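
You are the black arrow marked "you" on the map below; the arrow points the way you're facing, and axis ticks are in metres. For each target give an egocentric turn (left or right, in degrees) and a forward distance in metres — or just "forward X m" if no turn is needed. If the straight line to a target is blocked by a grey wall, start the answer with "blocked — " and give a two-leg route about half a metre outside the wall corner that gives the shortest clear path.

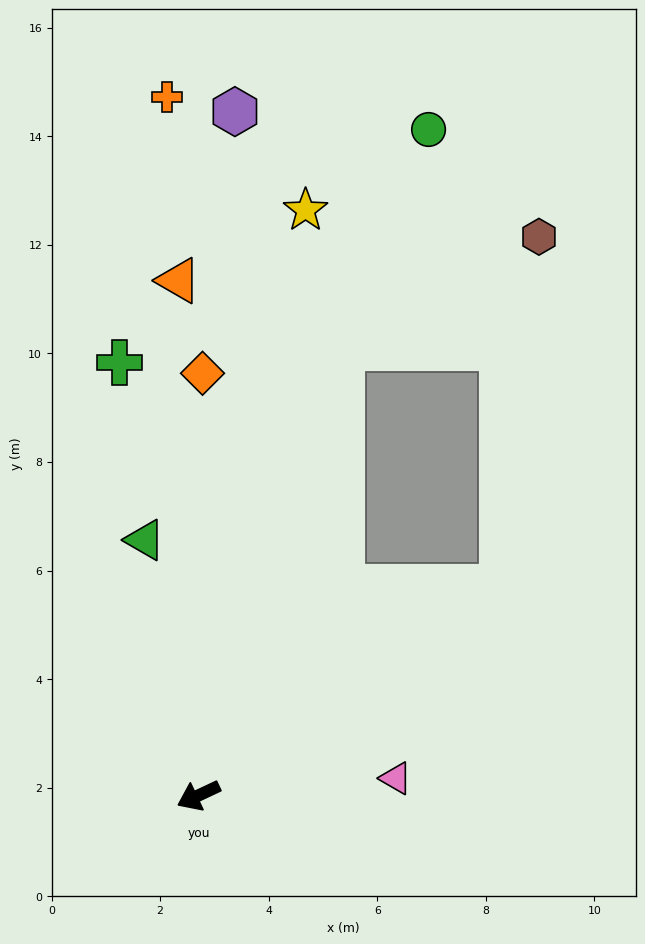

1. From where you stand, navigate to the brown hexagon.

blocked — turn right 133°, forward 8.7 m, then turn right 43°, forward 4.2 m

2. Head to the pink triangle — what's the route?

turn left 160°, forward 3.6 m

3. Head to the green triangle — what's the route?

turn right 103°, forward 4.8 m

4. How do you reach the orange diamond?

turn right 116°, forward 7.8 m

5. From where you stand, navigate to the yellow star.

turn right 126°, forward 11.0 m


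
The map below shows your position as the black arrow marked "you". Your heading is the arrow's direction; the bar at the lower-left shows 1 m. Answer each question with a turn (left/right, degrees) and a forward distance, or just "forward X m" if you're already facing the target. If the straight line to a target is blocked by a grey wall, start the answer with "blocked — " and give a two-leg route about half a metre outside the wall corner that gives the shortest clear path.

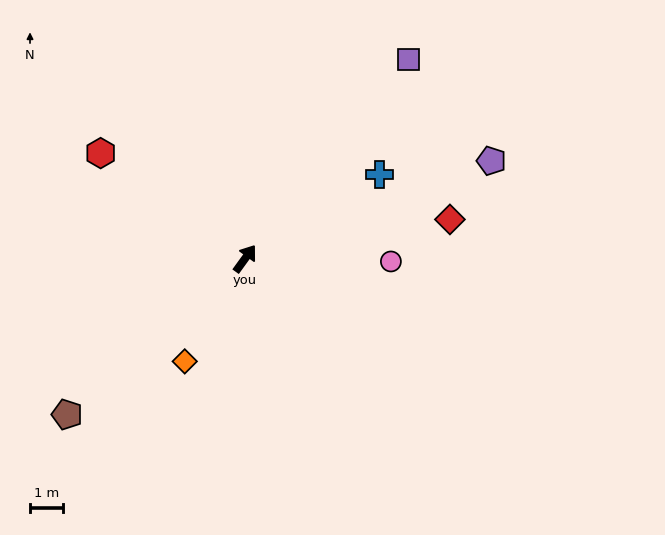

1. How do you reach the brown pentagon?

turn left 167°, forward 7.2 m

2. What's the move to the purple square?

turn right 4°, forward 7.9 m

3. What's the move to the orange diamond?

turn right 174°, forward 3.6 m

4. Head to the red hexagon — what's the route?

turn left 90°, forward 5.5 m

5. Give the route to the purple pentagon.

turn right 32°, forward 8.1 m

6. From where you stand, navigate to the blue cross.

turn right 22°, forward 4.8 m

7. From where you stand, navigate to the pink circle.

turn right 55°, forward 4.5 m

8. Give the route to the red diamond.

turn right 43°, forward 6.4 m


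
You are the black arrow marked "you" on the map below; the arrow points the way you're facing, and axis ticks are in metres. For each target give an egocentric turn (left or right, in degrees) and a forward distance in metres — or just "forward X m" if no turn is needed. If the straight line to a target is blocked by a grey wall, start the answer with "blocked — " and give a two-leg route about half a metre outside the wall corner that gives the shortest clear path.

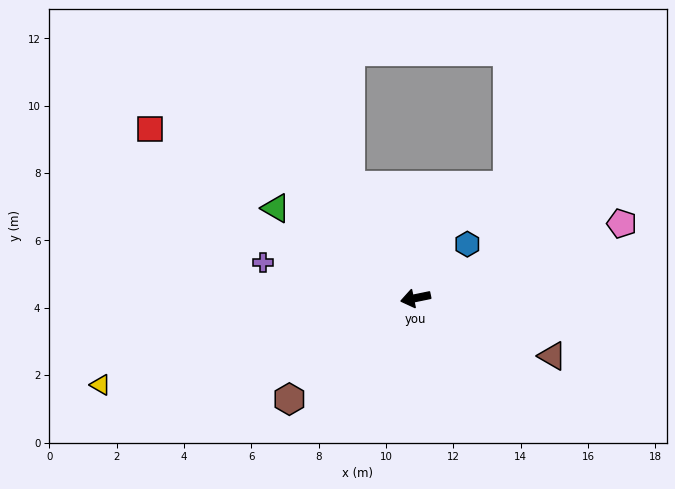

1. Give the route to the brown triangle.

turn left 145°, forward 4.4 m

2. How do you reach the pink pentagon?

turn right 172°, forward 6.5 m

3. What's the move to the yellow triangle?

turn left 4°, forward 9.7 m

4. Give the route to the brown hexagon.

turn left 27°, forward 4.8 m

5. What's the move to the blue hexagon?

turn right 145°, forward 2.2 m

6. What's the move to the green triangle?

turn right 44°, forward 4.9 m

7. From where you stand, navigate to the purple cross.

turn right 25°, forward 4.7 m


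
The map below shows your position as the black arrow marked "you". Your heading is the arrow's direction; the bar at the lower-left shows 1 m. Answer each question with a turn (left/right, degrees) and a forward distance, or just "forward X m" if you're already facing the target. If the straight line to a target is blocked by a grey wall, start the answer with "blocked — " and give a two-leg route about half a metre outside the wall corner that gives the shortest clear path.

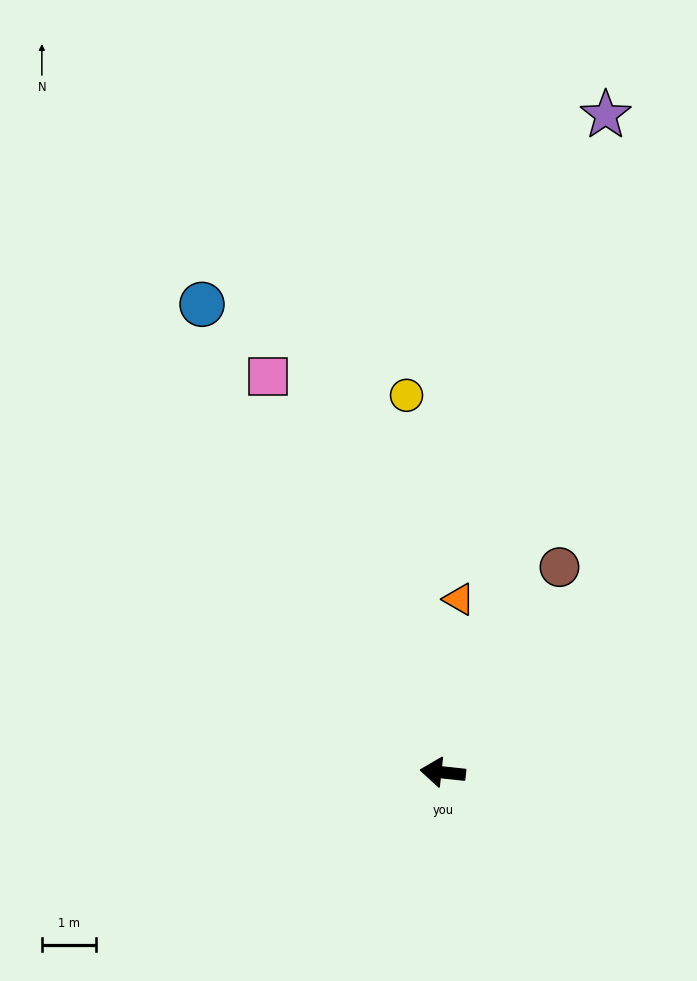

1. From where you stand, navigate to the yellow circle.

turn right 78°, forward 7.0 m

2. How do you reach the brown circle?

turn right 113°, forward 4.3 m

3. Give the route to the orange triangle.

turn right 89°, forward 3.2 m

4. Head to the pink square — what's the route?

turn right 60°, forward 8.0 m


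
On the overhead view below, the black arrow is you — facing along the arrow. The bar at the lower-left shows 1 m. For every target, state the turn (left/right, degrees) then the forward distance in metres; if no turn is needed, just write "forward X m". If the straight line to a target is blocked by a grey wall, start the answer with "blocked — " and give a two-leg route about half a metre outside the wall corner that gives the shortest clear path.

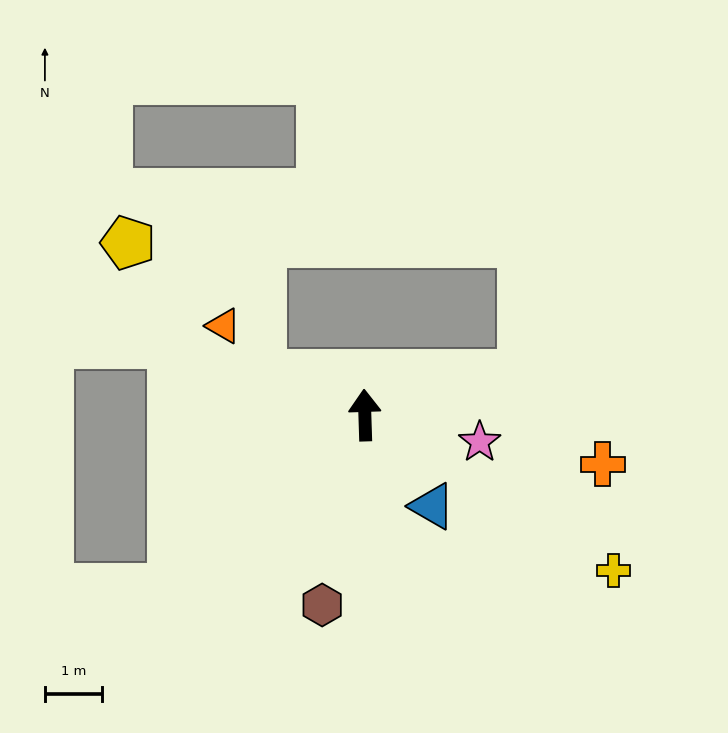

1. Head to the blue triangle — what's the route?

turn right 145°, forward 2.0 m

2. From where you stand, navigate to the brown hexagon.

turn left 165°, forward 3.4 m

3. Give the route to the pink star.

turn right 105°, forward 2.1 m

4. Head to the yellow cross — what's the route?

turn right 124°, forward 5.1 m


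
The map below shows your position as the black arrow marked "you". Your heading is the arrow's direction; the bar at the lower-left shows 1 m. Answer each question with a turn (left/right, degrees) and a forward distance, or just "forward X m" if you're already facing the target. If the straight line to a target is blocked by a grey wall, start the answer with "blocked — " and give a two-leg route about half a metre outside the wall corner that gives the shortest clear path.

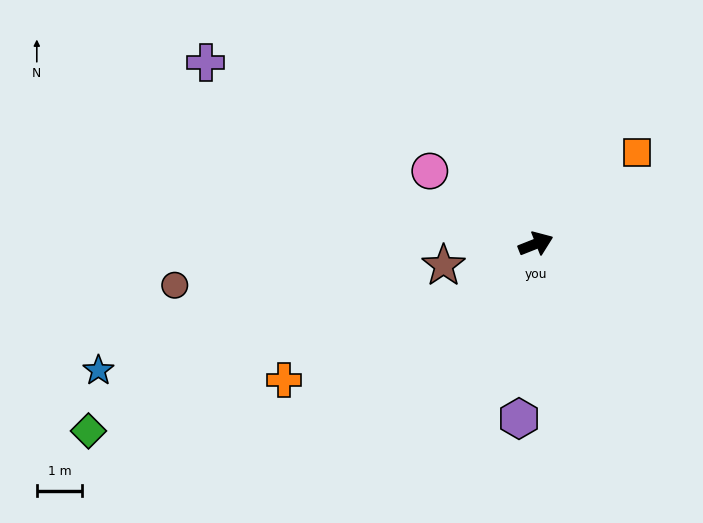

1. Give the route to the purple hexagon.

turn right 117°, forward 3.9 m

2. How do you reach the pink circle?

turn left 124°, forward 2.9 m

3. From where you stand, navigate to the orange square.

turn left 20°, forward 3.0 m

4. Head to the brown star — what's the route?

turn left 172°, forward 2.1 m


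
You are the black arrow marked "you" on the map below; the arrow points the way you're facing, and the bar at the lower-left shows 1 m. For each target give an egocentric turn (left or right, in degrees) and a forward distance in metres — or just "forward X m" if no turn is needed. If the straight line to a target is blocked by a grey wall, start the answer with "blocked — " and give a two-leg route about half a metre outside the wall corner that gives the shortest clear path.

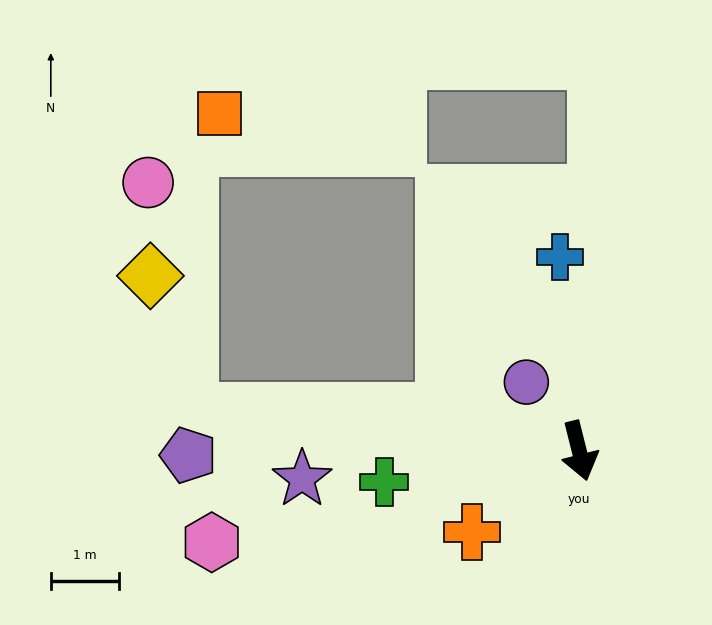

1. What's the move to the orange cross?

turn right 67°, forward 2.0 m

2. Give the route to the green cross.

turn right 95°, forward 2.9 m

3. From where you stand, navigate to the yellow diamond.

blocked — turn right 110°, forward 5.7 m, then turn right 68°, forward 2.1 m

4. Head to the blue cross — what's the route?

turn left 172°, forward 2.9 m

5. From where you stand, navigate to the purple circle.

turn right 156°, forward 1.3 m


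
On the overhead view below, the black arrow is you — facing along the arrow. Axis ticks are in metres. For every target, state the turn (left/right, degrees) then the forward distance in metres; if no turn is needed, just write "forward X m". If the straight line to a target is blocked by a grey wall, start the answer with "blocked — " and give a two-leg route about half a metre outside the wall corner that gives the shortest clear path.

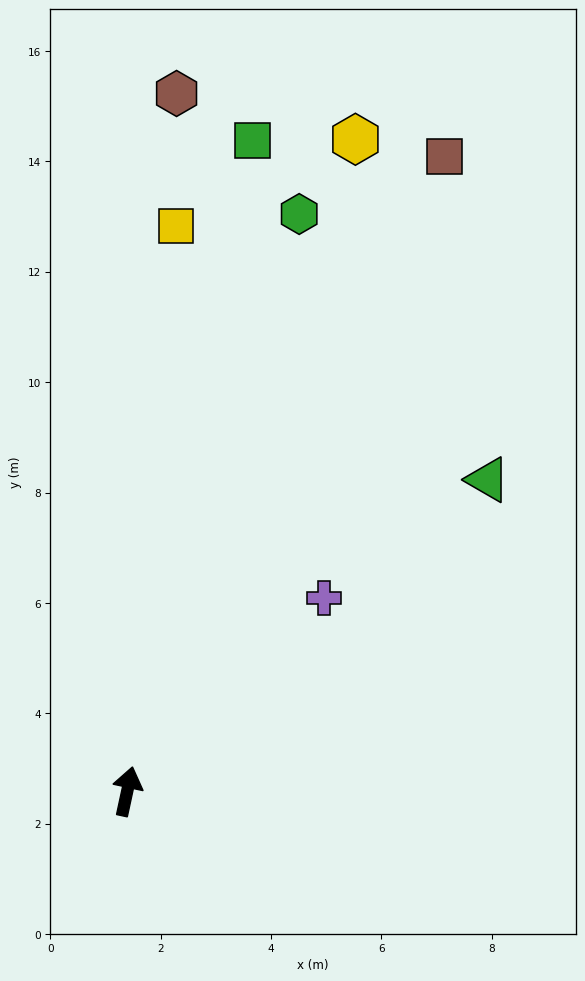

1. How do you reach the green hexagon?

turn right 4°, forward 10.9 m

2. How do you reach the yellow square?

turn left 7°, forward 10.3 m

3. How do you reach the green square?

forward 12.0 m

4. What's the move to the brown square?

turn right 14°, forward 12.9 m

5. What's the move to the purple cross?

turn right 33°, forward 5.0 m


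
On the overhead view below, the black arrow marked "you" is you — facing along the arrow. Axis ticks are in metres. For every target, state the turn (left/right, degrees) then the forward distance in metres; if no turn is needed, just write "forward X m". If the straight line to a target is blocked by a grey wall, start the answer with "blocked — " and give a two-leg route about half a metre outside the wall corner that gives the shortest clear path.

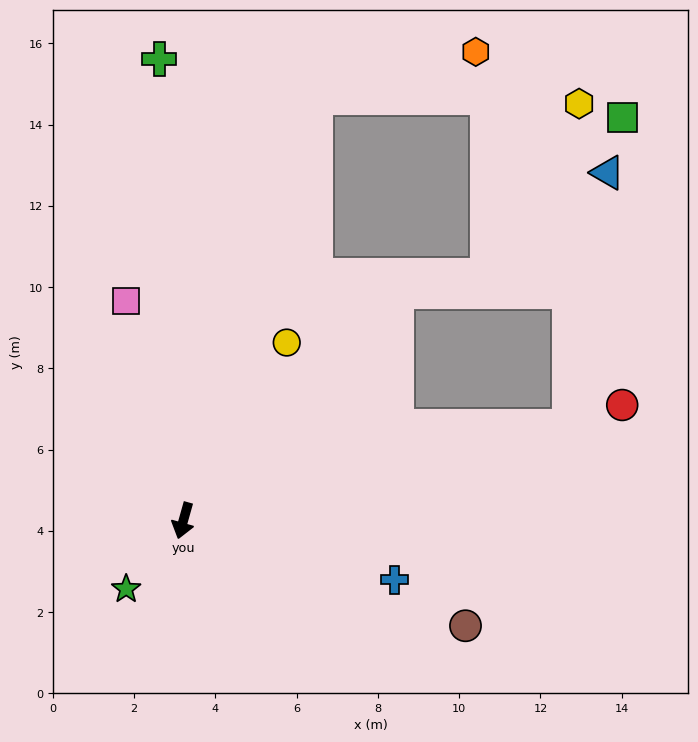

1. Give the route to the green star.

turn right 24°, forward 2.2 m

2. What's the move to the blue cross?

turn left 90°, forward 5.4 m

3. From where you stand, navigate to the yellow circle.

turn left 166°, forward 5.1 m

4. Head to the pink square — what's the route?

turn right 150°, forward 5.6 m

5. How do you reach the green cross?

turn right 161°, forward 11.4 m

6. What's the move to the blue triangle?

blocked — turn left 119°, forward 9.8 m, then turn left 68°, forward 6.3 m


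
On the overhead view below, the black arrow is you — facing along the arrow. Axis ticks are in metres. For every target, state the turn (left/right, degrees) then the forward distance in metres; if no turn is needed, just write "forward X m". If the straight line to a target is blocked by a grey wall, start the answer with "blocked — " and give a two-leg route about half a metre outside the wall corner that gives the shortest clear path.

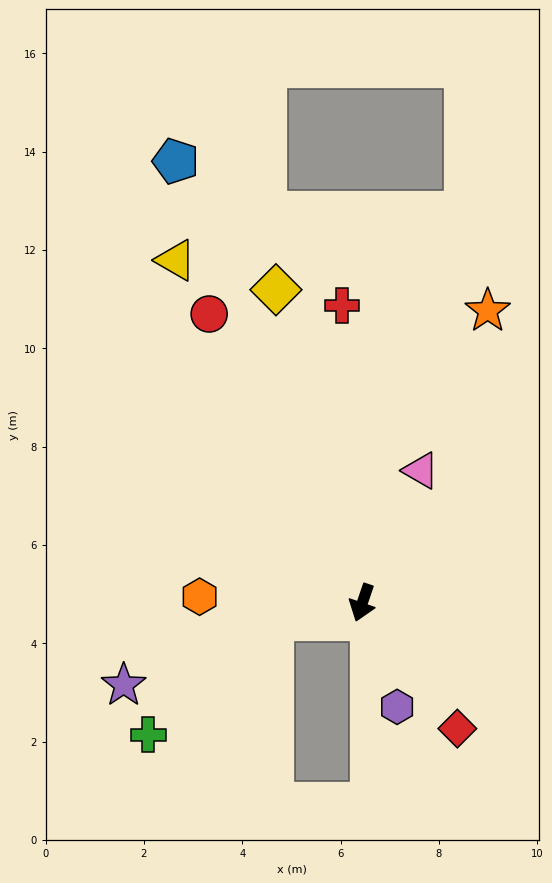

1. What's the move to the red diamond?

turn left 56°, forward 3.2 m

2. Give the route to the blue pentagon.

turn right 138°, forward 9.7 m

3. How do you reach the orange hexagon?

turn right 73°, forward 3.3 m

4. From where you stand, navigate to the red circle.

turn right 133°, forward 6.6 m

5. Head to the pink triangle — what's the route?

turn left 175°, forward 2.9 m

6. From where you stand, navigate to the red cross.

turn right 157°, forward 6.1 m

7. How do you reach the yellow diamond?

turn right 146°, forward 6.6 m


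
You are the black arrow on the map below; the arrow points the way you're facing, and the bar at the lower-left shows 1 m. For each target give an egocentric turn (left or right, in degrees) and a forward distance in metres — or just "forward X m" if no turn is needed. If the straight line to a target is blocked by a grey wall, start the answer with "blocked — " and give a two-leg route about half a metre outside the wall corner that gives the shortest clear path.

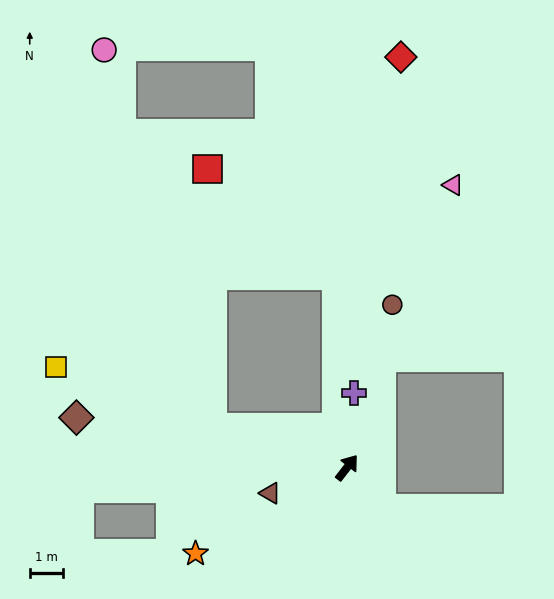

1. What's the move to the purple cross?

turn left 33°, forward 2.2 m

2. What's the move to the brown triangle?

turn left 146°, forward 2.4 m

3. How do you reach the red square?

blocked — turn left 111°, forward 4.1 m, then turn right 72°, forward 7.7 m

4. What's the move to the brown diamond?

turn left 117°, forward 8.2 m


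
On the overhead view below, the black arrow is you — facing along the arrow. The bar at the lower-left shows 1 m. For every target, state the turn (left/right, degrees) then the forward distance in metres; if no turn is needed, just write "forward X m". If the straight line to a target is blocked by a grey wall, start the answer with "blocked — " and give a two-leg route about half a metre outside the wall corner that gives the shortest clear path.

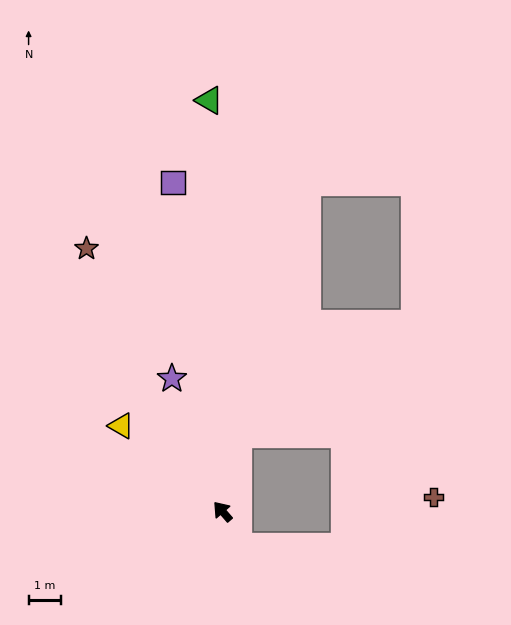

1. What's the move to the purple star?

turn right 20°, forward 4.3 m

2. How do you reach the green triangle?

turn right 39°, forward 12.5 m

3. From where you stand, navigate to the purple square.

turn right 32°, forward 10.1 m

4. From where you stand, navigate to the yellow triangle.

turn left 9°, forward 4.0 m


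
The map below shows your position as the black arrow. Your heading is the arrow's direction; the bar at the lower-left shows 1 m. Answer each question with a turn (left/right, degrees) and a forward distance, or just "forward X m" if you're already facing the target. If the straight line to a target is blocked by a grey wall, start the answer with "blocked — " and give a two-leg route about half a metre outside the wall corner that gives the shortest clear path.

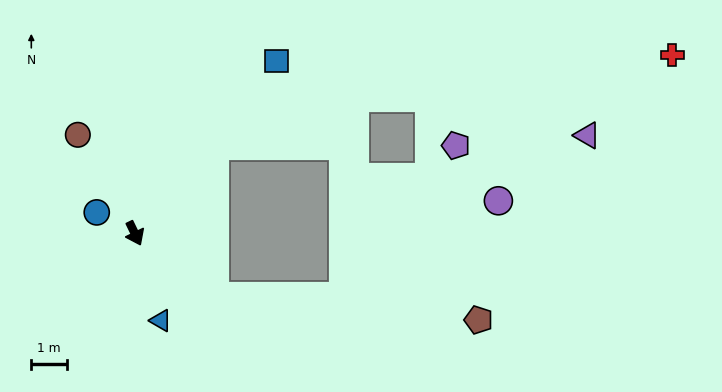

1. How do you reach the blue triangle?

turn right 9°, forward 2.5 m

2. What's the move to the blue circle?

turn right 145°, forward 1.2 m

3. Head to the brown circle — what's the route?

turn right 176°, forward 3.2 m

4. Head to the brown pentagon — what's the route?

blocked — turn left 25°, forward 2.8 m, then turn left 34°, forward 7.4 m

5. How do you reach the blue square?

turn left 115°, forward 6.2 m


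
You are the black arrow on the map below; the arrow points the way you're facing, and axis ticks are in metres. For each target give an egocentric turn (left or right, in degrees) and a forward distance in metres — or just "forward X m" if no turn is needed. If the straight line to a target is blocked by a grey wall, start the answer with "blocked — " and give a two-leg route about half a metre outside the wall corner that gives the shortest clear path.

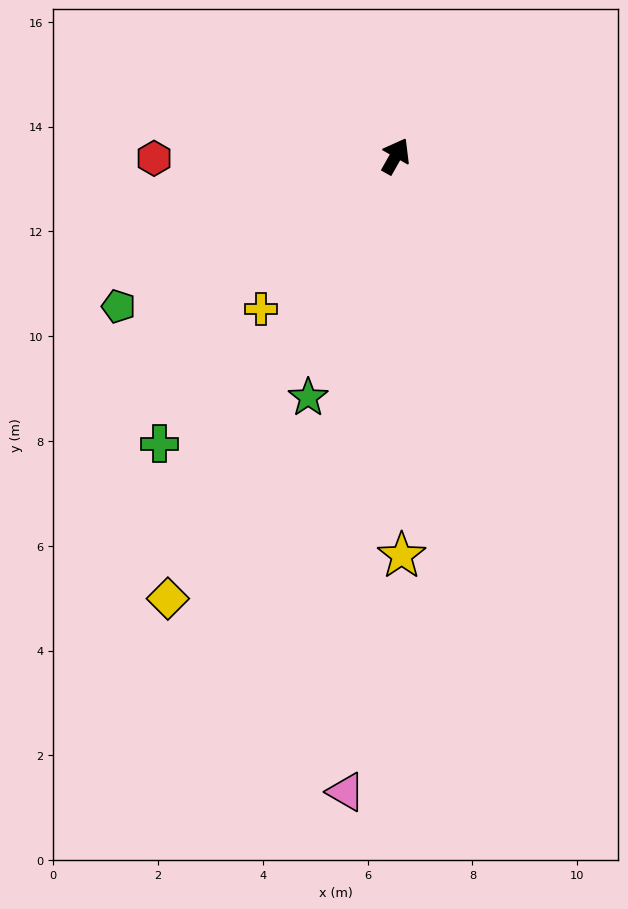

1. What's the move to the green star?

turn right 170°, forward 4.9 m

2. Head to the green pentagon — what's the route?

turn left 148°, forward 6.0 m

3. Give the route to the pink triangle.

turn right 155°, forward 12.2 m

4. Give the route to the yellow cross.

turn left 168°, forward 3.9 m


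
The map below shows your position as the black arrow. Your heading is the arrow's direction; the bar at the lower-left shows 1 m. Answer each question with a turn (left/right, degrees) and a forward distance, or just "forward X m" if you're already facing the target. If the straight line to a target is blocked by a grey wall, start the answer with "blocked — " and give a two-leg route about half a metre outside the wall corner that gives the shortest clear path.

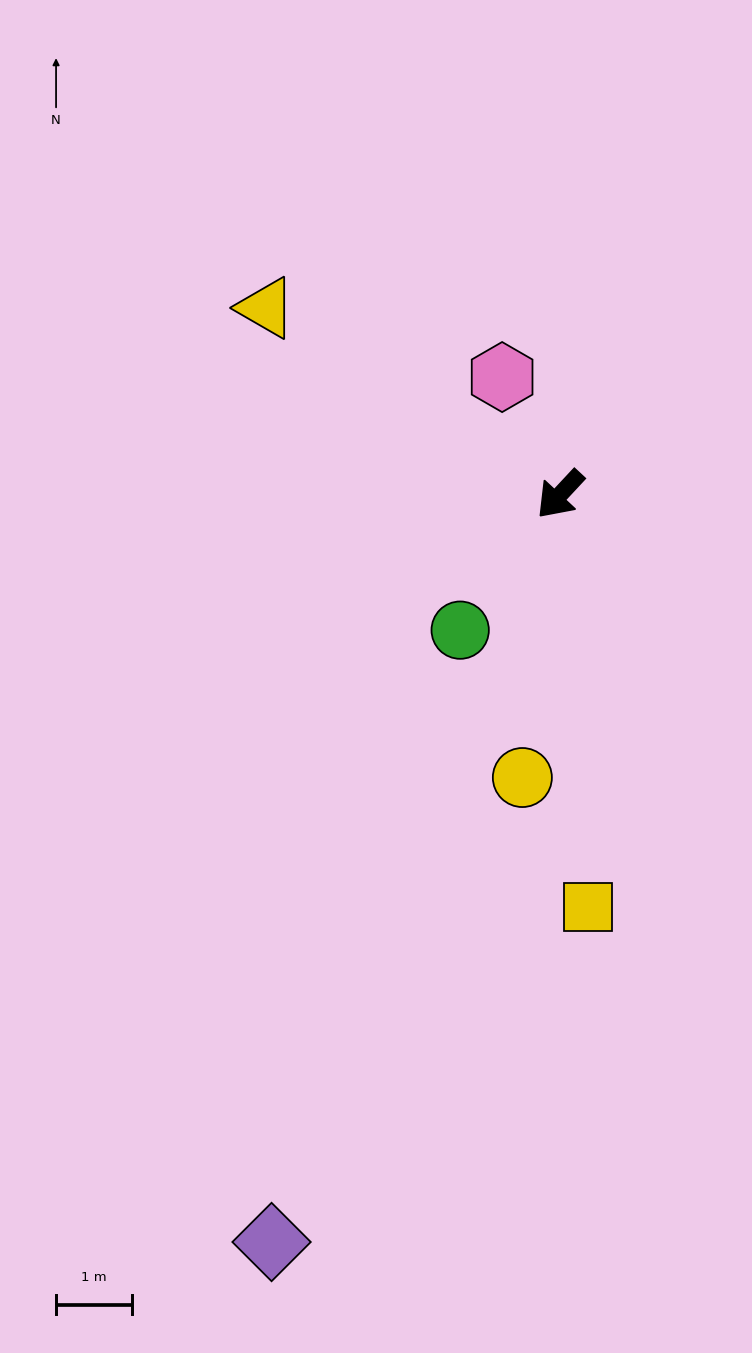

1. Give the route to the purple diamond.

turn left 22°, forward 10.6 m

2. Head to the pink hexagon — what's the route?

turn right 111°, forward 1.7 m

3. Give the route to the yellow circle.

turn left 35°, forward 3.8 m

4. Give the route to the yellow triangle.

turn right 79°, forward 4.6 m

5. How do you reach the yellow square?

turn left 47°, forward 5.5 m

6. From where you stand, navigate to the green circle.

turn left 7°, forward 2.2 m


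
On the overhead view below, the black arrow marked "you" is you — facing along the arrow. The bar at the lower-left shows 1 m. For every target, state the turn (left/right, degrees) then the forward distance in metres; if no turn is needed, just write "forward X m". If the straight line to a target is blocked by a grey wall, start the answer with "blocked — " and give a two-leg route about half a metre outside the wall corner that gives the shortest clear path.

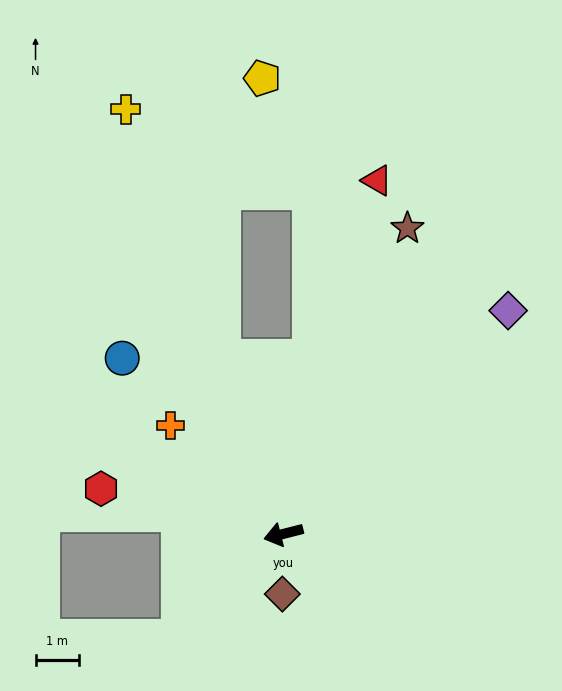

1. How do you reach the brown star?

turn right 126°, forward 7.5 m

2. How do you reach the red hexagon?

turn right 28°, forward 4.3 m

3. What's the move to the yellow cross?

turn right 84°, forward 10.3 m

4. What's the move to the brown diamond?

turn left 75°, forward 1.4 m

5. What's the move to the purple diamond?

turn right 149°, forward 7.2 m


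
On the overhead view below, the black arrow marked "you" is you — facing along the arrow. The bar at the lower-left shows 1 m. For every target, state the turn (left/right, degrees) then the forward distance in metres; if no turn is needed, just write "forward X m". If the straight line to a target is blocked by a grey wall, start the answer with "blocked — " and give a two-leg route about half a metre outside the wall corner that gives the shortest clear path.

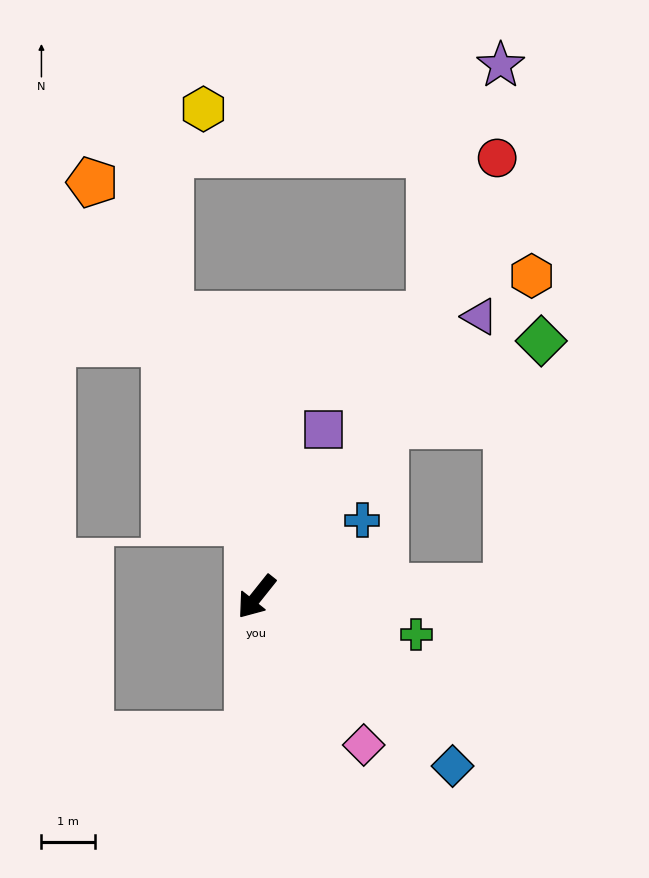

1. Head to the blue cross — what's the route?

turn left 164°, forward 2.4 m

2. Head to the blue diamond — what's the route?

turn left 88°, forward 4.8 m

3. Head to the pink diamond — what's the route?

turn left 74°, forward 3.4 m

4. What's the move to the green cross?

turn left 115°, forward 3.0 m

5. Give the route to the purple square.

turn right 163°, forward 3.3 m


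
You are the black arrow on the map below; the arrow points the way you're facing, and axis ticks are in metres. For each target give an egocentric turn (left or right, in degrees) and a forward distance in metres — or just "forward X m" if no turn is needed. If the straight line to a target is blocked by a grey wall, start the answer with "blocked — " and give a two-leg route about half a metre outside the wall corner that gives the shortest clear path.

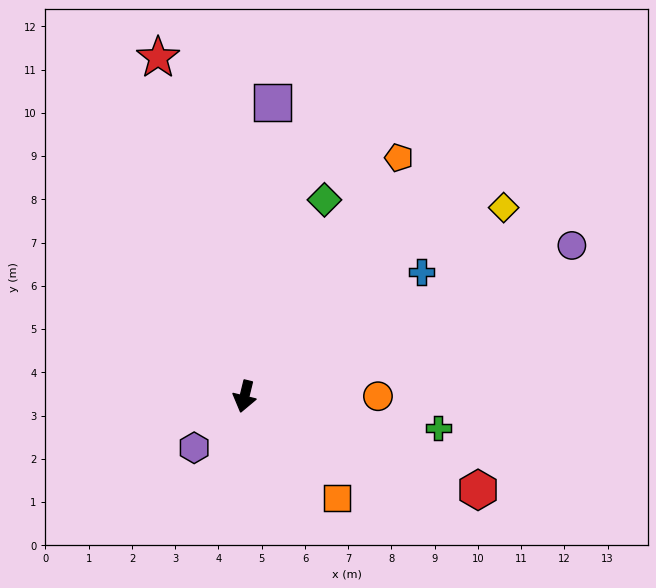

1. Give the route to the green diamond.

turn left 172°, forward 4.9 m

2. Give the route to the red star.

turn right 152°, forward 8.1 m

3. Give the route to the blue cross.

turn left 139°, forward 5.0 m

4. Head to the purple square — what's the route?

turn right 172°, forward 6.8 m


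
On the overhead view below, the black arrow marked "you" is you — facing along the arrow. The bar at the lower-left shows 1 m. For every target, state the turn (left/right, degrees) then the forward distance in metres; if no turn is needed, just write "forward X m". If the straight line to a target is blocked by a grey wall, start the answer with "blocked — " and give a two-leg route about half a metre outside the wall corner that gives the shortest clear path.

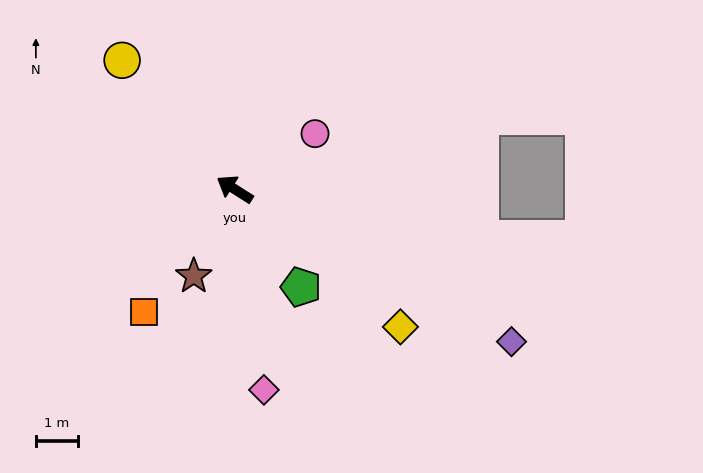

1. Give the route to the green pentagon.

turn left 157°, forward 2.8 m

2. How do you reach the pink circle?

turn right 113°, forward 2.3 m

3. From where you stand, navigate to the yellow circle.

turn right 16°, forward 4.0 m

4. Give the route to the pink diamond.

turn left 131°, forward 4.8 m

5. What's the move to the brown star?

turn left 97°, forward 2.3 m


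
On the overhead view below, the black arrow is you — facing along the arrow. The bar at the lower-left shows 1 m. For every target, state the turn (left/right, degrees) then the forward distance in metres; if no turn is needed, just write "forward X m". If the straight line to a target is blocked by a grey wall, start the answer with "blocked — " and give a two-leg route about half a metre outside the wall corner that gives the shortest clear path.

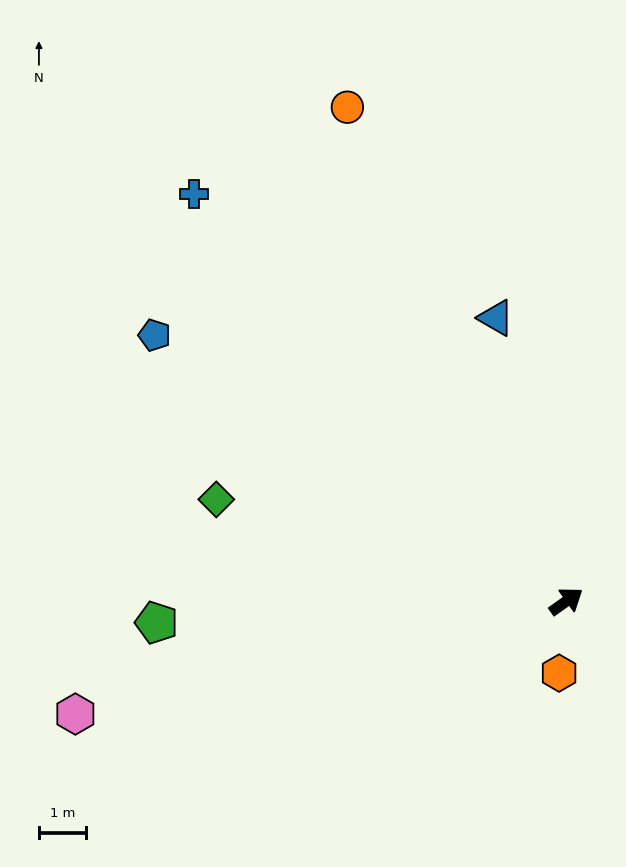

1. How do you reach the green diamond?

turn left 128°, forward 7.7 m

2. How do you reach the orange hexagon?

turn right 131°, forward 1.5 m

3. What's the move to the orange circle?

turn left 79°, forward 11.4 m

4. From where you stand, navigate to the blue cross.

turn left 97°, forward 11.7 m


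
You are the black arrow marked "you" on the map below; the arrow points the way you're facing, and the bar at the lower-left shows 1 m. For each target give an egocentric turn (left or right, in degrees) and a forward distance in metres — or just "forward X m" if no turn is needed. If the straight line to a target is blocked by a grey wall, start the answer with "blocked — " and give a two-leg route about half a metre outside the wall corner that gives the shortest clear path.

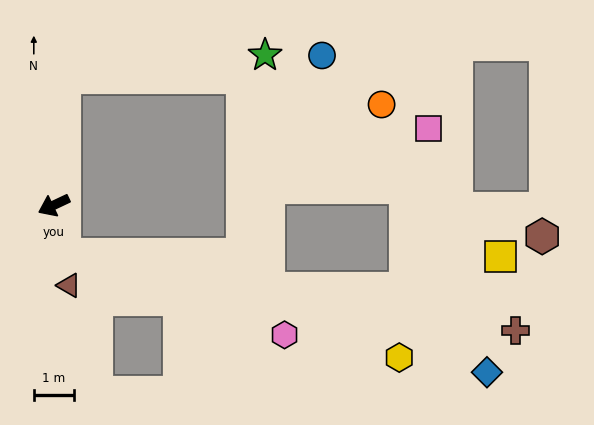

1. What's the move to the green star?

blocked — turn right 120°, forward 3.2 m, then turn right 79°, forward 5.0 m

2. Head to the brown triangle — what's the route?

turn left 75°, forward 2.0 m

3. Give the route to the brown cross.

blocked — turn left 76°, forward 1.3 m, then turn left 69°, forward 11.4 m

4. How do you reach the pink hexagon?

blocked — turn left 76°, forward 1.3 m, then turn left 59°, forward 5.8 m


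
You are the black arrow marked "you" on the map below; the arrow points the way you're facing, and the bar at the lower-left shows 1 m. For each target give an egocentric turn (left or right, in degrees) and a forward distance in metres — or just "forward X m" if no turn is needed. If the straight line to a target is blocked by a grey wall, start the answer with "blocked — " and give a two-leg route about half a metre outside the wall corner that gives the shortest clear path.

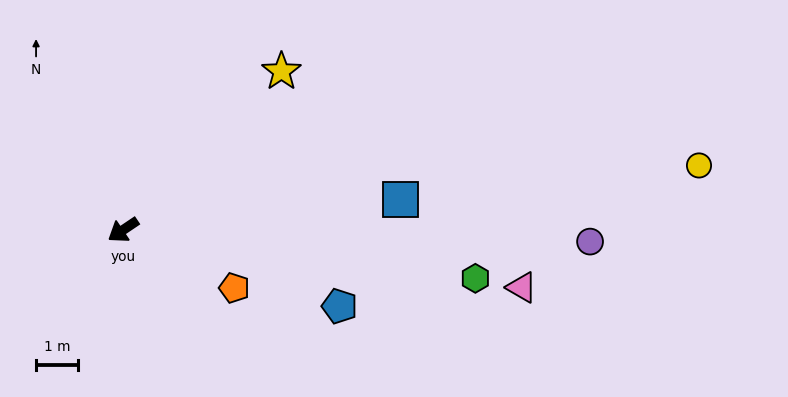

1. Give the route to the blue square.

turn left 152°, forward 6.7 m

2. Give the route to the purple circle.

turn left 145°, forward 11.2 m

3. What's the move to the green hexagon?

turn left 138°, forward 8.5 m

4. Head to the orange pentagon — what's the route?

turn left 118°, forward 3.0 m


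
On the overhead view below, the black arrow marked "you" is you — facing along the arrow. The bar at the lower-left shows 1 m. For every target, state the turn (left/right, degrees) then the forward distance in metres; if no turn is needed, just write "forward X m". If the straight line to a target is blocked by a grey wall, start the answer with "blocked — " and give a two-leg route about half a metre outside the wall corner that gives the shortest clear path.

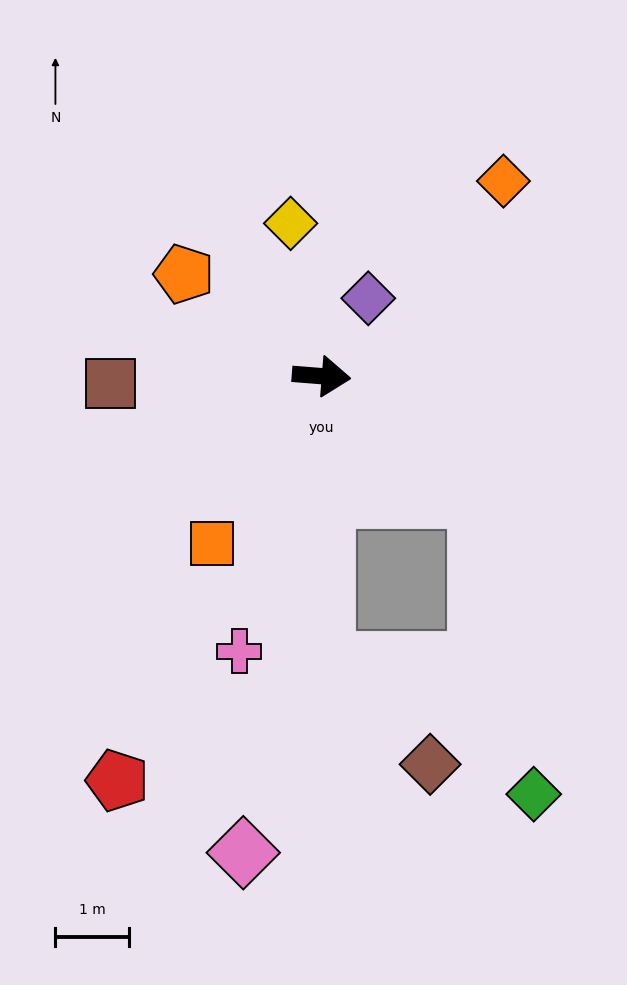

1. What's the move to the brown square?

turn right 173°, forward 2.9 m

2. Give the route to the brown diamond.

blocked — turn right 85°, forward 3.9 m, then turn left 46°, forward 2.0 m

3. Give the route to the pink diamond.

turn right 95°, forward 6.5 m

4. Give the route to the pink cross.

turn right 102°, forward 3.9 m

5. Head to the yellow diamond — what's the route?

turn left 106°, forward 2.1 m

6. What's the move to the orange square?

turn right 119°, forward 2.7 m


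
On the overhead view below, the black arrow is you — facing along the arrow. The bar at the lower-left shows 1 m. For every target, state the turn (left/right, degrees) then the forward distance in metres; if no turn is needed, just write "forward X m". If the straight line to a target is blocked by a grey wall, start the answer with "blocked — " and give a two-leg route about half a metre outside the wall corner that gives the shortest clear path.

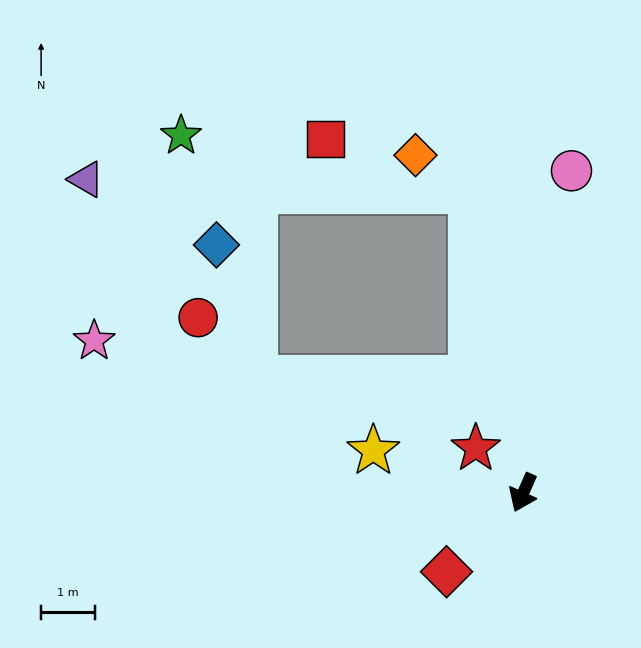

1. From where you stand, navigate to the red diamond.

turn right 20°, forward 2.1 m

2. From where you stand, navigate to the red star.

turn right 109°, forward 1.2 m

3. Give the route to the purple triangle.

blocked — turn right 146°, forward 5.7 m, then turn left 78°, forward 7.2 m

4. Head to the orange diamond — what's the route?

blocked — turn right 146°, forward 5.7 m, then turn left 48°, forward 1.2 m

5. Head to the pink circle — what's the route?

turn right 165°, forward 6.1 m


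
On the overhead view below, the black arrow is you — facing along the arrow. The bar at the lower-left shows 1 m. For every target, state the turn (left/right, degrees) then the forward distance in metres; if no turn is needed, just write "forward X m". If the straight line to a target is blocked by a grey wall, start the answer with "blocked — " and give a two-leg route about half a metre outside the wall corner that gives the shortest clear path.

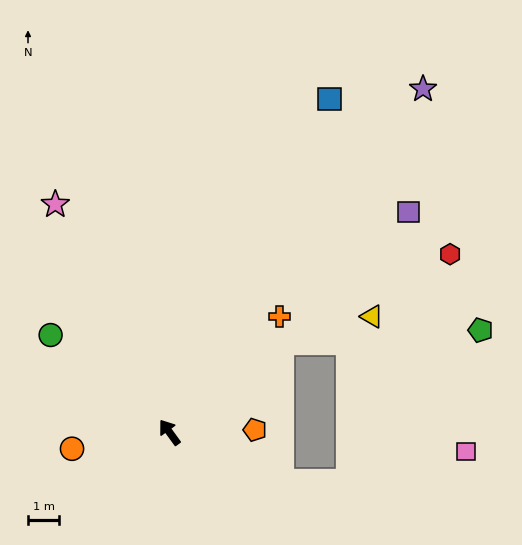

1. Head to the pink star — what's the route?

turn right 9°, forward 8.1 m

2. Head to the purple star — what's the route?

turn right 72°, forward 13.6 m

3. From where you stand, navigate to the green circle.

turn left 15°, forward 4.9 m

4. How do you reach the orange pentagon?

turn right 124°, forward 2.7 m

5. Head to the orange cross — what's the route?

turn right 79°, forward 5.1 m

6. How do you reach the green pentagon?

blocked — turn right 87°, forward 4.6 m, then turn right 36°, forward 6.4 m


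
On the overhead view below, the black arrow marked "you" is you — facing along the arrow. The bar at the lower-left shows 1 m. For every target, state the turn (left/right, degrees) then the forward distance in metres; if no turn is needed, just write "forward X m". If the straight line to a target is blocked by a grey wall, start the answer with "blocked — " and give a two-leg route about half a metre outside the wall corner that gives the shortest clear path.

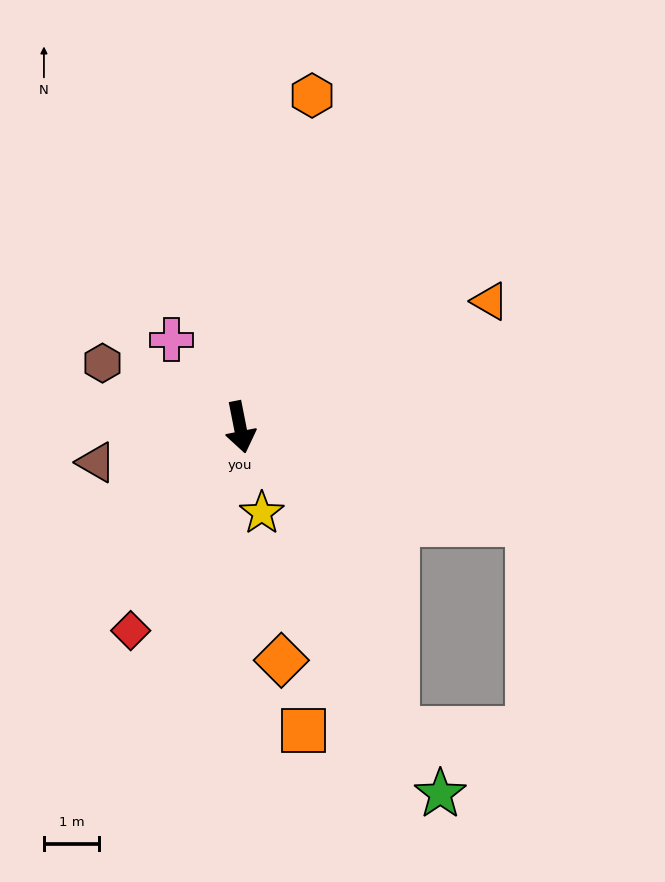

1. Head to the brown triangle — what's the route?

turn right 87°, forward 2.7 m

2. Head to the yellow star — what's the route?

turn left 3°, forward 1.6 m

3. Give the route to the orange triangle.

turn left 106°, forward 5.0 m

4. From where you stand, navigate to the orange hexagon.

turn left 157°, forward 6.1 m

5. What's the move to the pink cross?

turn right 153°, forward 2.0 m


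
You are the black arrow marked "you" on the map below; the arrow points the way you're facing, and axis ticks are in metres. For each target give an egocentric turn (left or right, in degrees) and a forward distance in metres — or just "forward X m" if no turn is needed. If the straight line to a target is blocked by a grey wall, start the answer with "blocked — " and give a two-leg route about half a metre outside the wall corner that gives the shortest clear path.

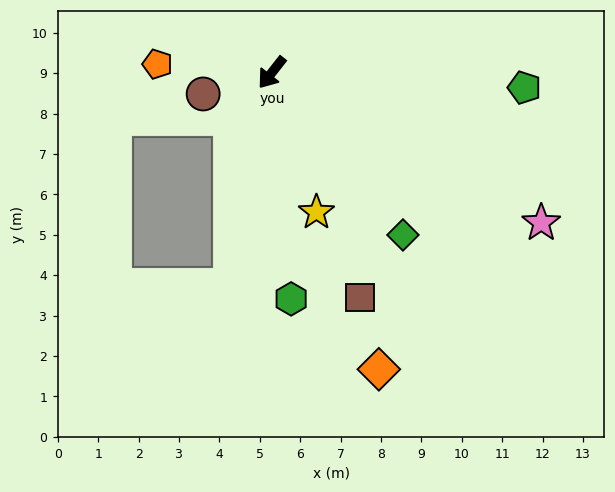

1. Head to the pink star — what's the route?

turn left 99°, forward 7.6 m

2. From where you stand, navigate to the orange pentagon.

turn right 56°, forward 2.8 m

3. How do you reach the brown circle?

turn right 35°, forward 1.8 m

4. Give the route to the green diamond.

turn left 77°, forward 5.2 m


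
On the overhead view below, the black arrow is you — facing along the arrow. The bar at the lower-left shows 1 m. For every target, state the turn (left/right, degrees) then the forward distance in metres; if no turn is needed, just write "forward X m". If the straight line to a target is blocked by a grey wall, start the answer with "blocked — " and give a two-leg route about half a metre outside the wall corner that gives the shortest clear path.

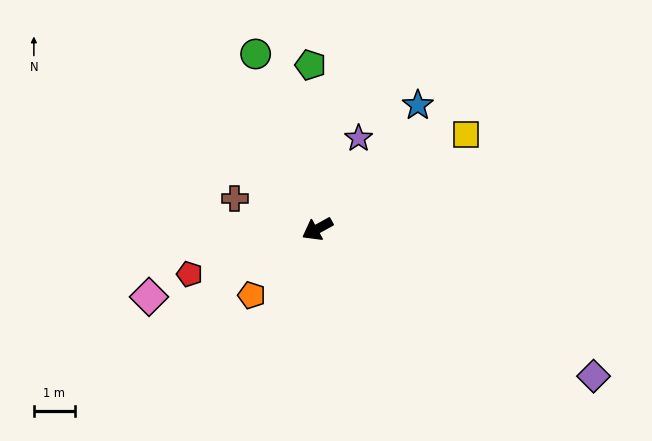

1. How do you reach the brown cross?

turn right 49°, forward 2.1 m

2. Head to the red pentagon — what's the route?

turn right 9°, forward 3.3 m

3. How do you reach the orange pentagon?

turn left 16°, forward 2.3 m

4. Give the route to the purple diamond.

turn left 123°, forward 7.6 m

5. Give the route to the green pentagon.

turn right 117°, forward 4.0 m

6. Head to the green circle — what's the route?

turn right 99°, forward 4.5 m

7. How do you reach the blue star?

turn right 158°, forward 3.9 m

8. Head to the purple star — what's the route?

turn right 143°, forward 2.4 m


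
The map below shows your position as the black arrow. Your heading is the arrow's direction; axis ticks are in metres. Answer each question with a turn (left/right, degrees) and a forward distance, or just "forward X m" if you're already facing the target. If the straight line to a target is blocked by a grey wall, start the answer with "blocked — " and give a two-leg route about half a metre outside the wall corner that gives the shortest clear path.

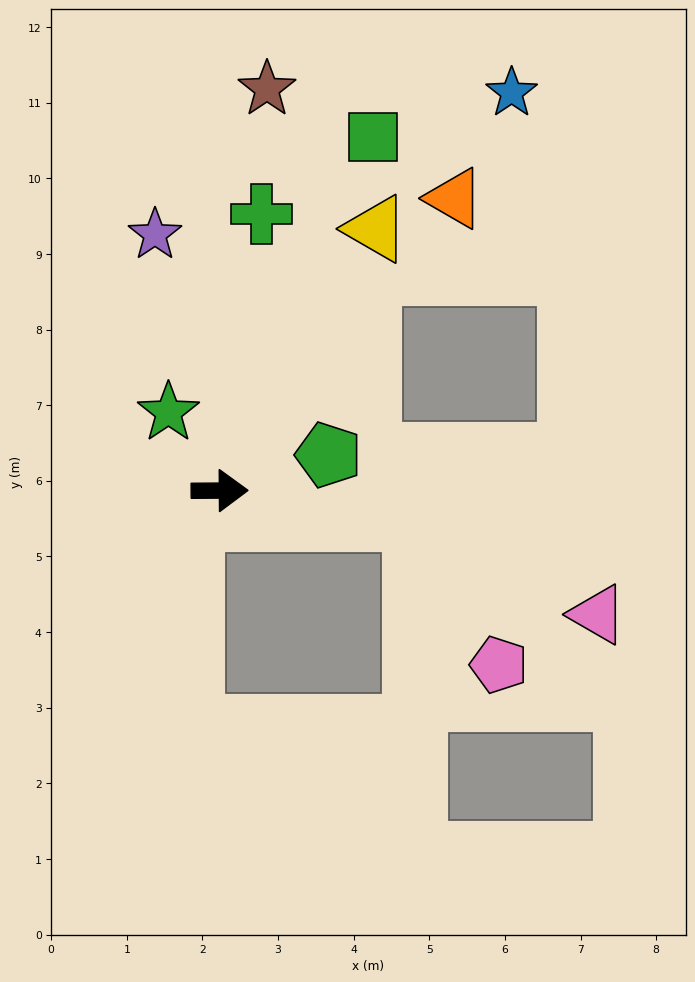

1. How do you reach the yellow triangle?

turn left 59°, forward 4.0 m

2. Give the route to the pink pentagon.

blocked — turn right 9°, forward 2.6 m, then turn right 52°, forward 2.2 m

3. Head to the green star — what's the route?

turn left 123°, forward 1.2 m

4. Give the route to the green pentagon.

turn left 18°, forward 1.5 m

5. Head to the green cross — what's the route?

turn left 81°, forward 3.7 m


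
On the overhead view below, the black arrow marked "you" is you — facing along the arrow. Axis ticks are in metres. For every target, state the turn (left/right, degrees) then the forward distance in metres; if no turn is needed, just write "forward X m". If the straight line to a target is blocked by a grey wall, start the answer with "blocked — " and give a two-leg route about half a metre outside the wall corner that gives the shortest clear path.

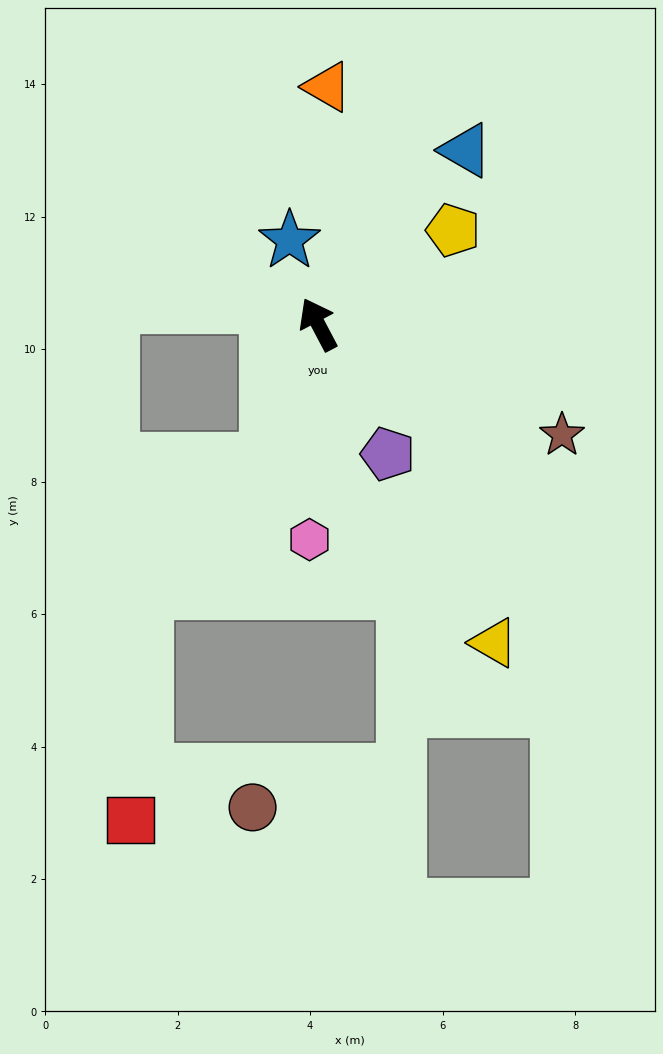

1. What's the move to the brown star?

turn right 142°, forward 4.0 m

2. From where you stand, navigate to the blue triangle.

turn right 68°, forward 3.4 m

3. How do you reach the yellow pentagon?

turn right 83°, forward 2.5 m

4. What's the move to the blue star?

turn right 9°, forward 1.3 m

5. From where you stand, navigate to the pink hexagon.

turn left 150°, forward 3.3 m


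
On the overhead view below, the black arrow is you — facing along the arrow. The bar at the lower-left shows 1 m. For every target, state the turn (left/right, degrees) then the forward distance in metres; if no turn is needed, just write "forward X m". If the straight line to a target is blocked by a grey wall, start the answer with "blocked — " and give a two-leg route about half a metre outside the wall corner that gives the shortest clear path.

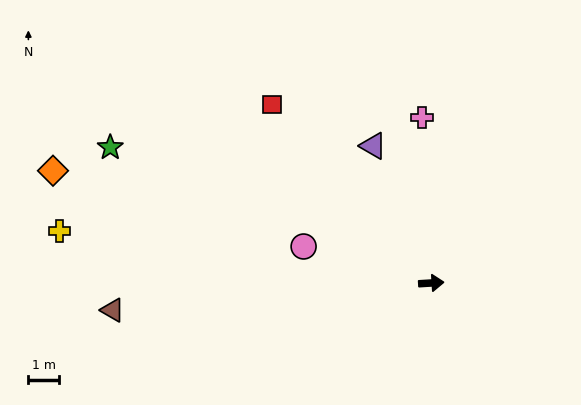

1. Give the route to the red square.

turn left 128°, forward 7.8 m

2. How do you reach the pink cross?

turn left 90°, forward 5.4 m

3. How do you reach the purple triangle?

turn left 109°, forward 4.9 m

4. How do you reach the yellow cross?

turn left 169°, forward 12.2 m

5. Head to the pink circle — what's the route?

turn left 161°, forward 4.3 m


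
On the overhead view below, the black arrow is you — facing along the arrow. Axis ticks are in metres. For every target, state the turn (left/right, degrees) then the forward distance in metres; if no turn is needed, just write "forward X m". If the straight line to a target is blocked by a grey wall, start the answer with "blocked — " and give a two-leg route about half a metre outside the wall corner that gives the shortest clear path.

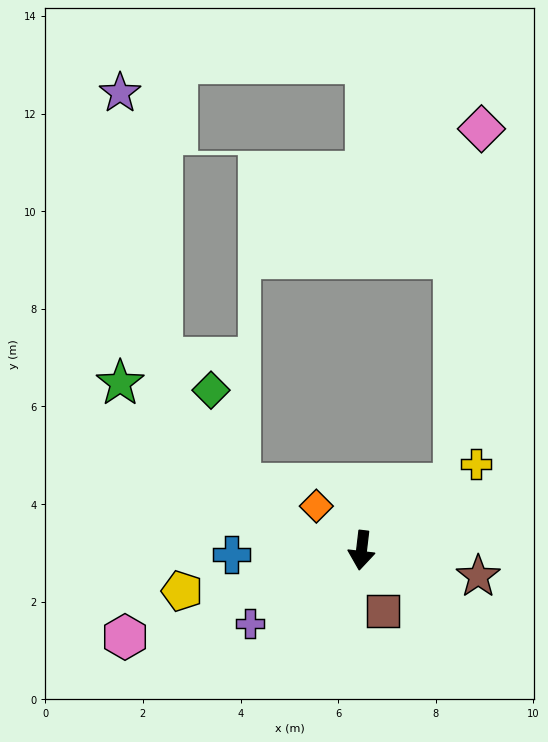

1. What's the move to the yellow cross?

turn left 134°, forward 2.9 m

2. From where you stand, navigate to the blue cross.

turn right 82°, forward 2.7 m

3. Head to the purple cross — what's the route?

turn right 50°, forward 2.7 m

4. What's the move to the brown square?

turn left 26°, forward 1.3 m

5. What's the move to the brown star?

turn left 84°, forward 2.4 m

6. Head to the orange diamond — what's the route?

turn right 128°, forward 1.3 m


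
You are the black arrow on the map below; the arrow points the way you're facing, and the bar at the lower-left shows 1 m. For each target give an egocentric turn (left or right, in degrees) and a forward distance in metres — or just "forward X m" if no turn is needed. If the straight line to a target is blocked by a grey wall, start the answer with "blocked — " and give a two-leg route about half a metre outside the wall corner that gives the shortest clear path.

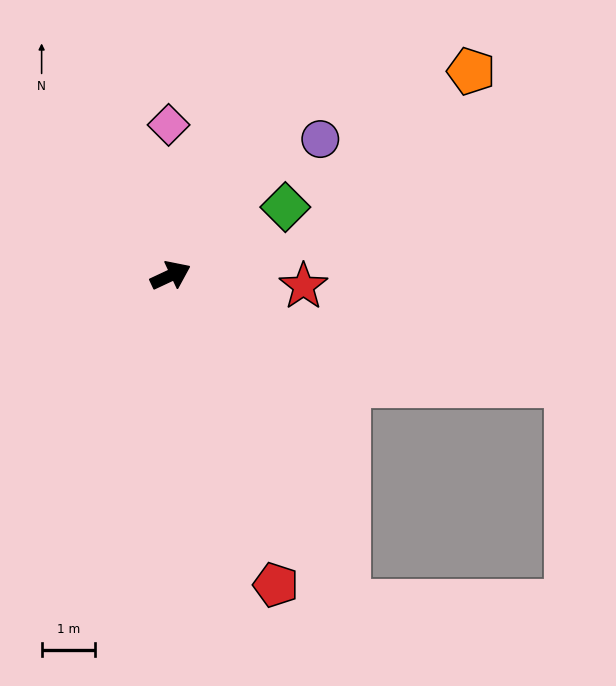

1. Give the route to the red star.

turn right 30°, forward 2.5 m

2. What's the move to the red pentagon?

turn right 96°, forward 6.1 m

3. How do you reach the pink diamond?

turn left 66°, forward 2.8 m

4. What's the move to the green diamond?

turn left 6°, forward 2.5 m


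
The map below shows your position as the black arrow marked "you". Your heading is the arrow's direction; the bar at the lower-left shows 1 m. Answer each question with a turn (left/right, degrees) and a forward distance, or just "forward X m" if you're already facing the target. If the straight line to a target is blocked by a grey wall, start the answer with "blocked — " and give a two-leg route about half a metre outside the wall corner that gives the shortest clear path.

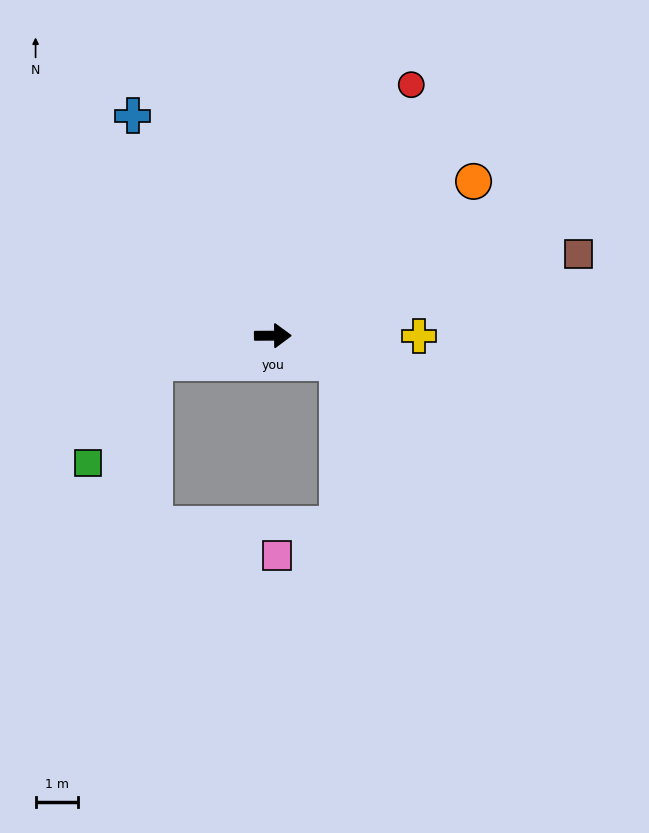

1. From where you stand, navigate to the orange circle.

turn left 37°, forward 5.9 m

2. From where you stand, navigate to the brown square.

turn left 15°, forward 7.4 m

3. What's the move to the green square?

blocked — turn right 167°, forward 2.8 m, then turn left 43°, forward 2.8 m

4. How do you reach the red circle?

turn left 61°, forward 6.7 m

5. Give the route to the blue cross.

turn left 122°, forward 6.1 m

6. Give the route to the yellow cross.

forward 3.4 m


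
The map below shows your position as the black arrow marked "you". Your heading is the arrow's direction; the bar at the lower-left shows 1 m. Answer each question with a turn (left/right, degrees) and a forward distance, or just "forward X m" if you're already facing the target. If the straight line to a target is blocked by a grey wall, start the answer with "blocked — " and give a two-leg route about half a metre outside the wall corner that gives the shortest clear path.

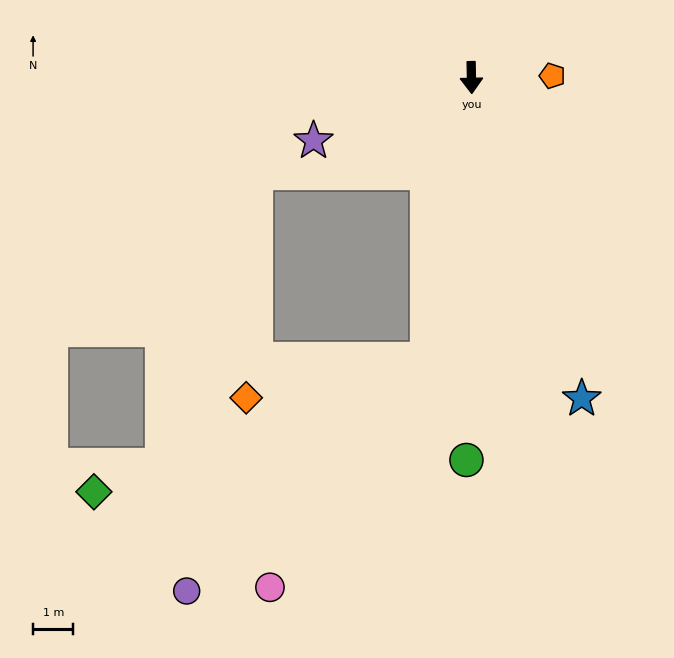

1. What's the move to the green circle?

forward 9.5 m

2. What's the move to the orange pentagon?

turn left 90°, forward 2.0 m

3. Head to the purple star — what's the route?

turn right 69°, forward 4.2 m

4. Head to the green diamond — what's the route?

blocked — turn right 10°, forward 7.1 m, then turn right 59°, forward 8.9 m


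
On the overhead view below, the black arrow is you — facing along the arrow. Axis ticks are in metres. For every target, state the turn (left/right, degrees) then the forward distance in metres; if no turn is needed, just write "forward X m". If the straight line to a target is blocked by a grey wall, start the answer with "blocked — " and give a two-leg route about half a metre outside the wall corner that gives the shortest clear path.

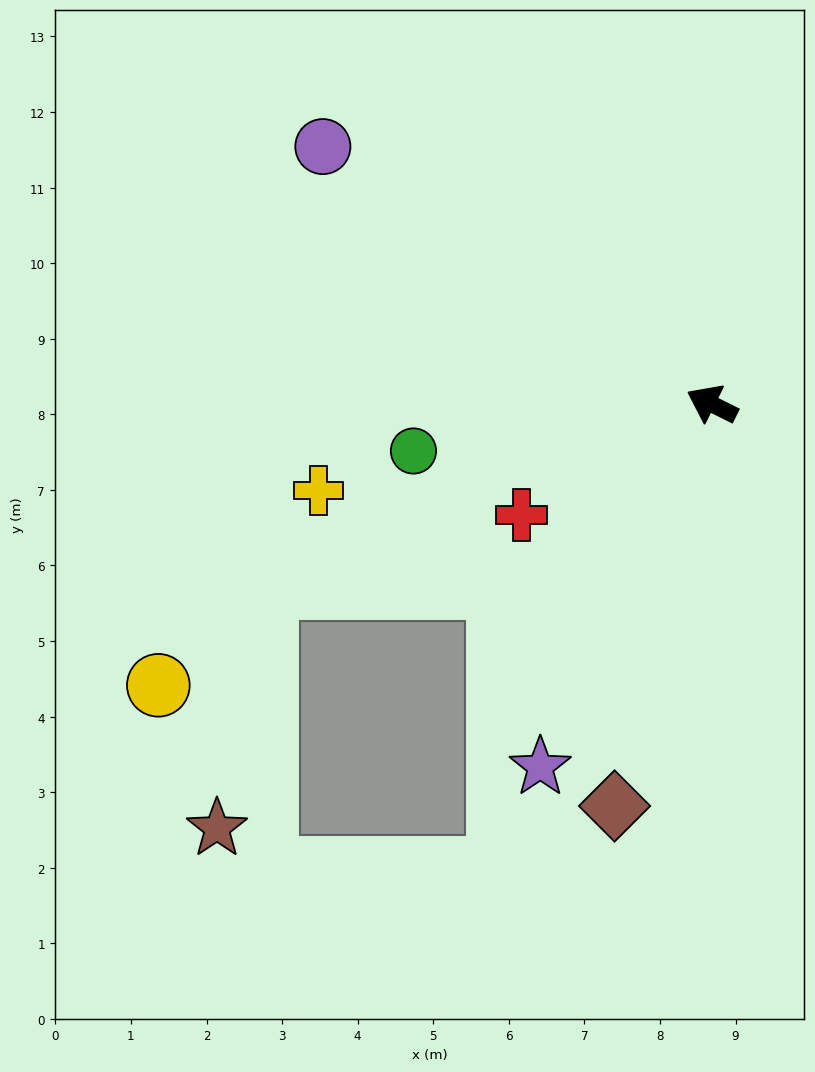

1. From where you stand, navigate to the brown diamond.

turn left 103°, forward 5.5 m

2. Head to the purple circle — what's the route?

turn right 7°, forward 6.2 m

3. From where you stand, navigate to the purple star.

turn left 91°, forward 5.3 m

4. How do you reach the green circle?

turn left 35°, forward 4.0 m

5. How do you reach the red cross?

turn left 57°, forward 2.9 m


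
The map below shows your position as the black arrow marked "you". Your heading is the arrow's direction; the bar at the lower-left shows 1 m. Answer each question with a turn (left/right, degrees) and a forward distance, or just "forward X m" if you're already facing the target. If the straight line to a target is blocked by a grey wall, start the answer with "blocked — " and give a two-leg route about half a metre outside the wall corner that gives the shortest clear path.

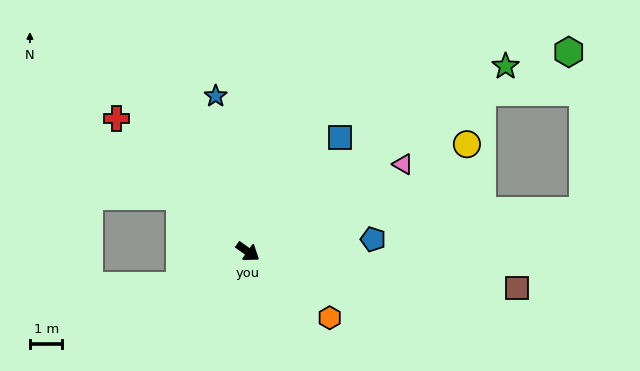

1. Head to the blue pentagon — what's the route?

turn left 41°, forward 3.9 m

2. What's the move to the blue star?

turn left 137°, forward 4.9 m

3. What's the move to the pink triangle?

turn left 65°, forward 5.5 m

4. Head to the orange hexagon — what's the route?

turn right 4°, forward 3.2 m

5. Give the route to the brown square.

turn left 28°, forward 8.4 m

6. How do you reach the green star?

turn left 71°, forward 9.8 m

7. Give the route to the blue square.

turn left 87°, forward 4.5 m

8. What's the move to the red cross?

turn left 170°, forward 5.8 m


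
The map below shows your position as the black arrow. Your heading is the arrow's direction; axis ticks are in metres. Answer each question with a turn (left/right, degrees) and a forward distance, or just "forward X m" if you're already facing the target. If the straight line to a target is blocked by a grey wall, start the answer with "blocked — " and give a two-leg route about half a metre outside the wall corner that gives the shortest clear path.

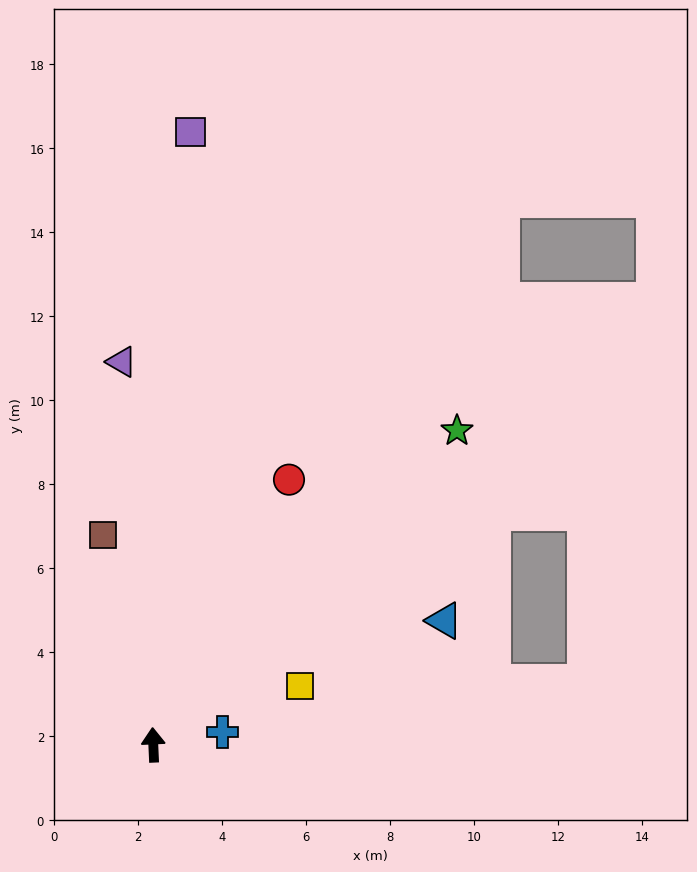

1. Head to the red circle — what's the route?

turn right 30°, forward 7.1 m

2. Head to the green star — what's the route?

turn right 47°, forward 10.4 m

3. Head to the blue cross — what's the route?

turn right 82°, forward 1.7 m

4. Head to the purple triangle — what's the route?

turn left 2°, forward 9.2 m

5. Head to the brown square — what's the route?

turn left 11°, forward 5.1 m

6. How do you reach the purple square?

turn right 6°, forward 14.6 m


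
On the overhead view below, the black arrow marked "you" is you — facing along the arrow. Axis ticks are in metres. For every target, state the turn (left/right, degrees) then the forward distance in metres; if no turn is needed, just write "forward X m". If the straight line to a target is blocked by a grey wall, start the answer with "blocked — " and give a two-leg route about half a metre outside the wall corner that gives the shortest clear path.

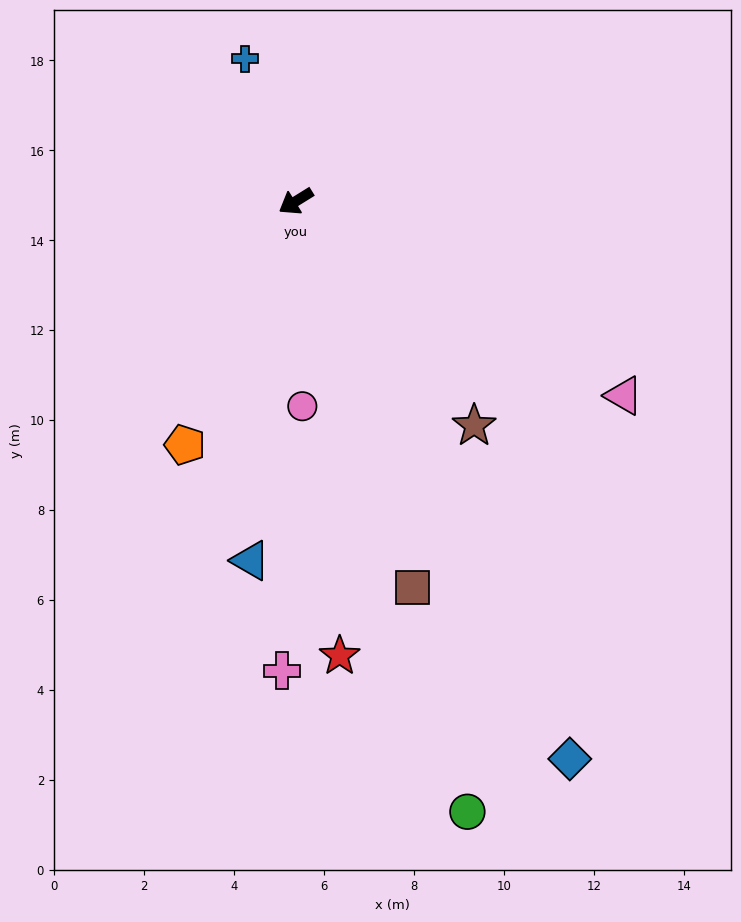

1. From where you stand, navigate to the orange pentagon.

turn left 34°, forward 5.9 m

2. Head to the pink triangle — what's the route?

turn left 118°, forward 8.5 m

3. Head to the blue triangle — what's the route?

turn left 51°, forward 8.1 m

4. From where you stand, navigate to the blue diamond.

turn left 84°, forward 13.8 m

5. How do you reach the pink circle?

turn left 60°, forward 4.6 m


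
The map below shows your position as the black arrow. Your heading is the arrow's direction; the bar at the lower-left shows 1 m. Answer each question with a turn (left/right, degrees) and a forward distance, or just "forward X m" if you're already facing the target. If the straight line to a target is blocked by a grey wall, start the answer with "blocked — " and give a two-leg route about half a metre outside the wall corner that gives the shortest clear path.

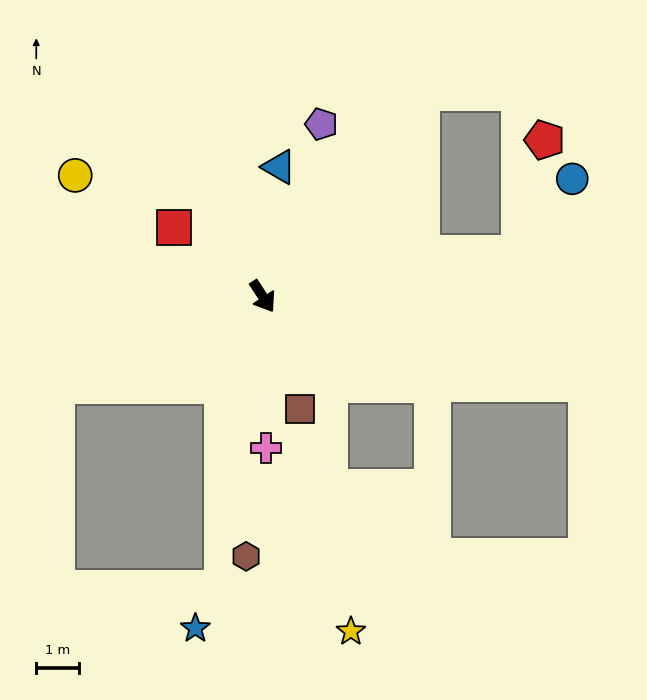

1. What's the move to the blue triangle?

turn left 140°, forward 3.0 m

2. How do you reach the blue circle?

blocked — turn left 66°, forward 6.0 m, then turn left 46°, forward 2.1 m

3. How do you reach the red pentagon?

blocked — turn left 66°, forward 6.0 m, then turn left 68°, forward 2.7 m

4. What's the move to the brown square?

turn right 15°, forward 2.7 m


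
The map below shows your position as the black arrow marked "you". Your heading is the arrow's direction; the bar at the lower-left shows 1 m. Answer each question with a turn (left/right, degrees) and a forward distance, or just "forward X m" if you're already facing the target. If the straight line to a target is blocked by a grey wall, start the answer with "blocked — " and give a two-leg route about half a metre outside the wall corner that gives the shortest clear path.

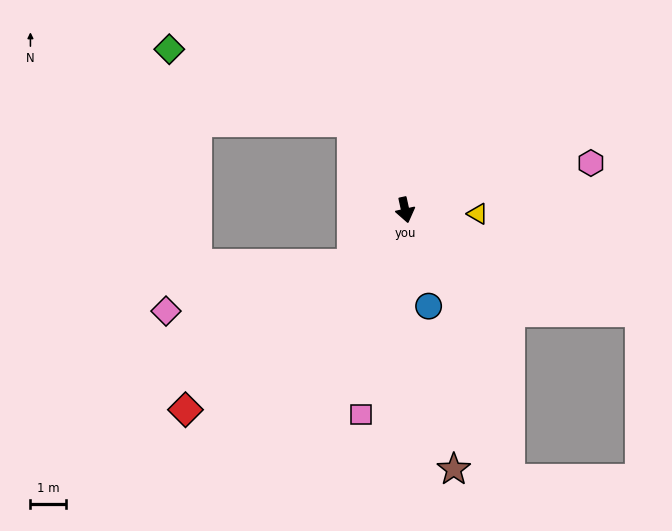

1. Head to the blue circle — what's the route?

forward 2.8 m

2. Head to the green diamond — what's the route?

blocked — turn right 161°, forward 2.9 m, then turn left 37°, forward 5.6 m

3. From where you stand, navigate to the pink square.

turn right 24°, forward 5.9 m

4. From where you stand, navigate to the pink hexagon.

turn left 92°, forward 5.4 m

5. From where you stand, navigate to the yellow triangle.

turn left 75°, forward 2.1 m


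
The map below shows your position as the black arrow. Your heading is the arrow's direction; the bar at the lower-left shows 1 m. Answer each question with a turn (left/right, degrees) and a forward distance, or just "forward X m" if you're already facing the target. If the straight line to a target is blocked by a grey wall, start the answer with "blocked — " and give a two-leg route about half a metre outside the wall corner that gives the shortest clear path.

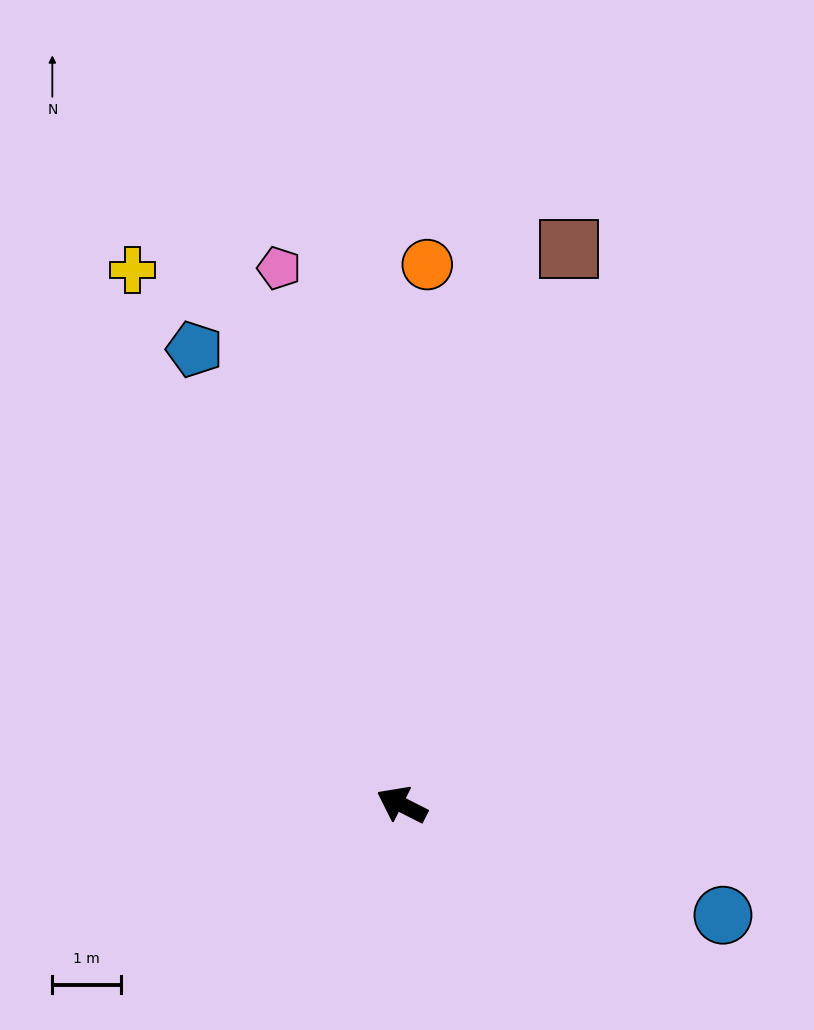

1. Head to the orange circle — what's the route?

turn right 66°, forward 7.9 m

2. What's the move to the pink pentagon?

turn right 50°, forward 8.0 m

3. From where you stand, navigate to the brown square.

turn right 80°, forward 8.4 m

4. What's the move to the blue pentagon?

turn right 38°, forward 7.3 m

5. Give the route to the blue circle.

turn right 172°, forward 4.9 m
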